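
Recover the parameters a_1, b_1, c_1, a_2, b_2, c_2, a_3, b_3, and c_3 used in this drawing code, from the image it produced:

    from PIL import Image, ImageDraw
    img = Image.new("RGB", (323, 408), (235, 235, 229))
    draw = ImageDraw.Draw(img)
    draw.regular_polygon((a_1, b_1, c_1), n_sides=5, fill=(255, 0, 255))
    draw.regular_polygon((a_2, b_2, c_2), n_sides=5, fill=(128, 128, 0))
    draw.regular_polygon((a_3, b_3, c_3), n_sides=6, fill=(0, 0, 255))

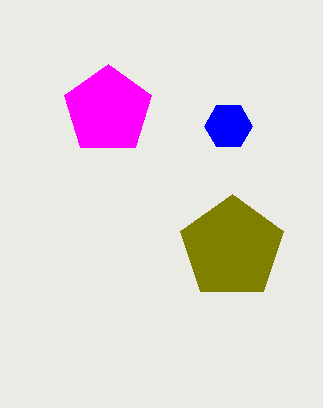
a_1 = 108
b_1 = 110
c_1 = 46
a_2 = 232
b_2 = 248
c_2 = 54
a_3 = 228
b_3 = 126
c_3 = 24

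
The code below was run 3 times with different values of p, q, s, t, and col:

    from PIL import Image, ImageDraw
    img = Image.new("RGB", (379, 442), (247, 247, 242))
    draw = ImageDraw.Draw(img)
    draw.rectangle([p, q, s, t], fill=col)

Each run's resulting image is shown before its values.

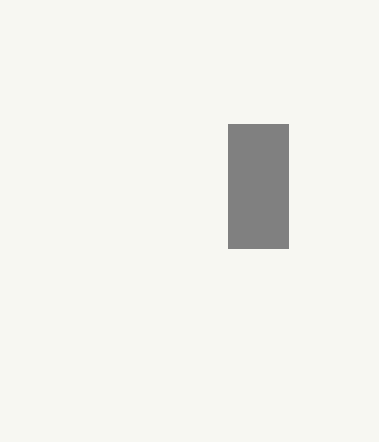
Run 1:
p = 228; q = 124; s = 288; t = 248; col = 'gray'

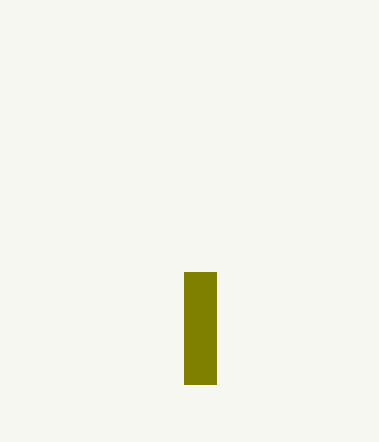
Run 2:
p = 184; q = 272; s = 216; t = 384; col = 'olive'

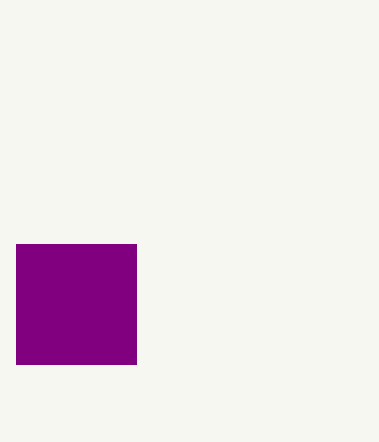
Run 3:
p = 16, q = 244, s = 136, t = 364, col = 'purple'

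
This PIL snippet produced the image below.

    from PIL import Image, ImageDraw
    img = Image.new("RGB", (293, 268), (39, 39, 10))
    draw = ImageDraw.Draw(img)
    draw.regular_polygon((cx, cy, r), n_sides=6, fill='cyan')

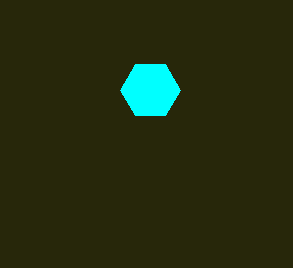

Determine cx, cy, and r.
cx = 150
cy = 90
r = 30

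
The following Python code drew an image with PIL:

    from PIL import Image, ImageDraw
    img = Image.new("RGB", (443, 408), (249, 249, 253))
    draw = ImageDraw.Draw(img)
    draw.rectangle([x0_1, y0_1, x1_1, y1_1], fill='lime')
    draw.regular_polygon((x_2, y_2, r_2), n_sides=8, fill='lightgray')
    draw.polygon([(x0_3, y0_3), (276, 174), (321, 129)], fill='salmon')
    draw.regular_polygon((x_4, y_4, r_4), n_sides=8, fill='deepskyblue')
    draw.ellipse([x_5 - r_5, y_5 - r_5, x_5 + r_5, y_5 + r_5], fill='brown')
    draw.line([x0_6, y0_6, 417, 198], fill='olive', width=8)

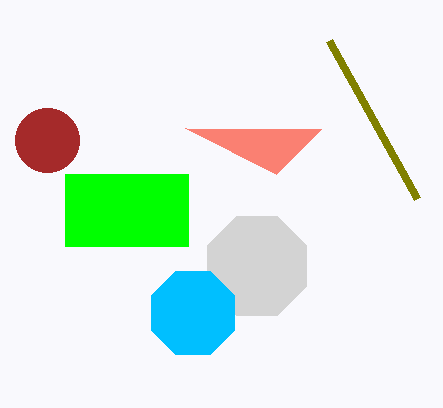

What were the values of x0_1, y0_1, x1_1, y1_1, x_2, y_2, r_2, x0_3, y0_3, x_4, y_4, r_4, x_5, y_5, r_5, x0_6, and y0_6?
x0_1 = 65; y0_1 = 174; x1_1 = 188; y1_1 = 246; x_2 = 257; y_2 = 266; r_2 = 54; x0_3 = 185; y0_3 = 128; x_4 = 193; y_4 = 313; r_4 = 45; x_5 = 47; y_5 = 140; r_5 = 32; x0_6 = 329; y0_6 = 40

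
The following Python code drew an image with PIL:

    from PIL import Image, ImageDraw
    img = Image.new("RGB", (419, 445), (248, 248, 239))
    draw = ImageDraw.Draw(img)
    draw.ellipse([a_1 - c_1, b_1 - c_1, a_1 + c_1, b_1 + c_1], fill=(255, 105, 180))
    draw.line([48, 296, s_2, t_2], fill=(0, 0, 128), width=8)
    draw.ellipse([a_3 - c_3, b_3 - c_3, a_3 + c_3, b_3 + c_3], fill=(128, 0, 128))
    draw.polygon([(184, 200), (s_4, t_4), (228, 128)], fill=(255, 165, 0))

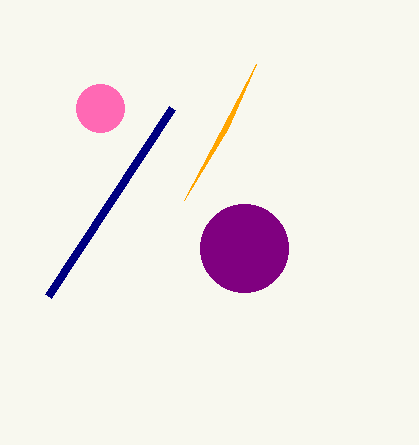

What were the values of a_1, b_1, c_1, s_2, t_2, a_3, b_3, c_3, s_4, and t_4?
a_1 = 100
b_1 = 108
c_1 = 24
s_2 = 172
t_2 = 108
a_3 = 244
b_3 = 248
c_3 = 44
s_4 = 256
t_4 = 64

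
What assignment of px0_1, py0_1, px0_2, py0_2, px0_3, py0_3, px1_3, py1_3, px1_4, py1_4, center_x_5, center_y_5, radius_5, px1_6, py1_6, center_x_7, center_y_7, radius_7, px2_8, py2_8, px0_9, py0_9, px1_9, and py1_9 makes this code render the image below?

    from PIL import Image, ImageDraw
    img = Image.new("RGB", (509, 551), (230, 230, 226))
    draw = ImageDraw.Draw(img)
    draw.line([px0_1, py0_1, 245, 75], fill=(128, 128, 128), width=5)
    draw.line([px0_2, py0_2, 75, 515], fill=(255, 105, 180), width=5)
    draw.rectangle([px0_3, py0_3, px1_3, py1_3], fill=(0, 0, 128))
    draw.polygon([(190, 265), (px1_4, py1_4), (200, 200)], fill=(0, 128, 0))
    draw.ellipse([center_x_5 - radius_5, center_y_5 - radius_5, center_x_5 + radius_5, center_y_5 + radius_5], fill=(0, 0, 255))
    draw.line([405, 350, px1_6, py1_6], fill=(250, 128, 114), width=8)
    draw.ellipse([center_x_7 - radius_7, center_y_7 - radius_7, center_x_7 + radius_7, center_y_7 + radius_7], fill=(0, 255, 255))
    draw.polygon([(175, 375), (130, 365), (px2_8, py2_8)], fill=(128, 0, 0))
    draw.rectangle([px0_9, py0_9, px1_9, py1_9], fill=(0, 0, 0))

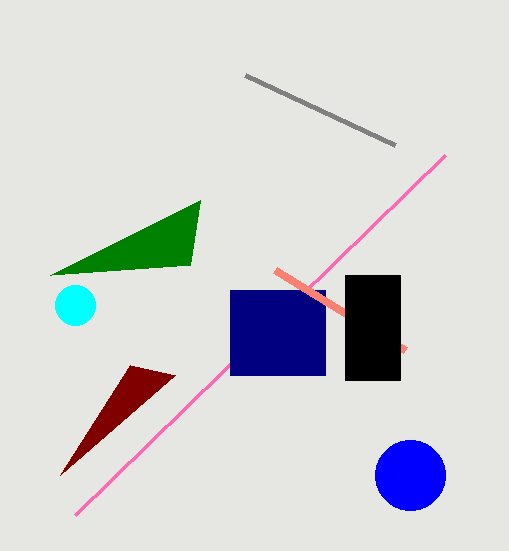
px0_1 = 395
py0_1 = 145
px0_2 = 445
py0_2 = 155
px0_3 = 230
py0_3 = 290
px1_3 = 325
py1_3 = 375
px1_4 = 50
py1_4 = 275
center_x_5 = 410
center_y_5 = 475
radius_5 = 35
px1_6 = 275
py1_6 = 270
center_x_7 = 75
center_y_7 = 305
radius_7 = 20
px2_8 = 60
py2_8 = 475
px0_9 = 345
py0_9 = 275
px1_9 = 400
py1_9 = 380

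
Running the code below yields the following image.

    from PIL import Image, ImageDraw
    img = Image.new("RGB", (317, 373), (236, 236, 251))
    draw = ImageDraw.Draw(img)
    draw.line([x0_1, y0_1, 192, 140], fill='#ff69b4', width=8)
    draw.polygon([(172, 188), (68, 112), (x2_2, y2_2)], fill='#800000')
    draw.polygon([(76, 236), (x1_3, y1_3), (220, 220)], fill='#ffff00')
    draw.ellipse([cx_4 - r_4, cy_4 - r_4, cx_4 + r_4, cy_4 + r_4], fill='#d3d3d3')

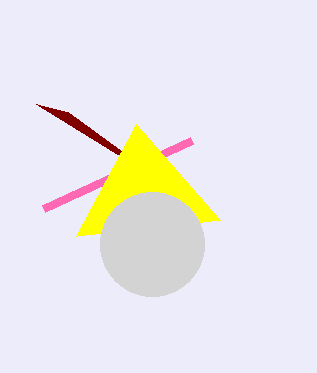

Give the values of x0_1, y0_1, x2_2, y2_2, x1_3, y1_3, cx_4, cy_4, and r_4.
x0_1 = 44; y0_1 = 208; x2_2 = 36; y2_2 = 104; x1_3 = 136; y1_3 = 124; cx_4 = 152; cy_4 = 244; r_4 = 52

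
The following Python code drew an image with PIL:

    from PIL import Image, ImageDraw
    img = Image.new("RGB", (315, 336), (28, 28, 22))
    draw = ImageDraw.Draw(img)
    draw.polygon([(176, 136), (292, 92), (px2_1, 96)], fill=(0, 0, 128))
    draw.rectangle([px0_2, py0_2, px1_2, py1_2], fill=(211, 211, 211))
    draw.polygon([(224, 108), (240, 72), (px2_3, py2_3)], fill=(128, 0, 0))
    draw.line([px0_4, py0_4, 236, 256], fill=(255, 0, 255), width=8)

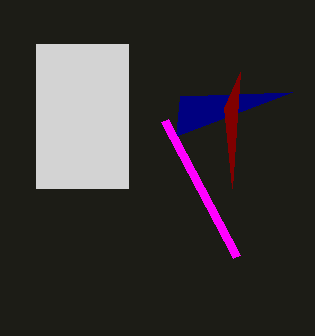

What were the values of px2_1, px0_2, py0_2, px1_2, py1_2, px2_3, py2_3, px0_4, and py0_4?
px2_1 = 180; px0_2 = 36; py0_2 = 44; px1_2 = 128; py1_2 = 188; px2_3 = 232; py2_3 = 188; px0_4 = 164; py0_4 = 120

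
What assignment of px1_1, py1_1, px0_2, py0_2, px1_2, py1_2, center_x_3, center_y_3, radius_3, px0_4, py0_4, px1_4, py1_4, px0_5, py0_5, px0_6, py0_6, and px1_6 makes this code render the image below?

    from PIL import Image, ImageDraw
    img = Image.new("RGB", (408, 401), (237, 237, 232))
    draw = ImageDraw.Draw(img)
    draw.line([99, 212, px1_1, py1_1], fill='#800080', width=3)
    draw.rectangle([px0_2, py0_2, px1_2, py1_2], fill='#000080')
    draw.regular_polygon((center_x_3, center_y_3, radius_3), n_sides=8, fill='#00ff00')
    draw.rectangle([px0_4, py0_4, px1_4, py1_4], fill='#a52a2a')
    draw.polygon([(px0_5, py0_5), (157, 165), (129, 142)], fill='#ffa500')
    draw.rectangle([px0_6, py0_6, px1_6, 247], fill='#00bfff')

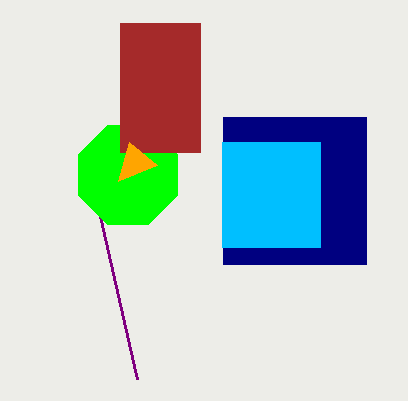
px1_1 = 137; py1_1 = 379; px0_2 = 223; py0_2 = 117; px1_2 = 366; py1_2 = 264; center_x_3 = 128; center_y_3 = 175; radius_3 = 54; px0_4 = 120; py0_4 = 23; px1_4 = 200; py1_4 = 152; px0_5 = 118; py0_5 = 181; px0_6 = 222; py0_6 = 142; px1_6 = 320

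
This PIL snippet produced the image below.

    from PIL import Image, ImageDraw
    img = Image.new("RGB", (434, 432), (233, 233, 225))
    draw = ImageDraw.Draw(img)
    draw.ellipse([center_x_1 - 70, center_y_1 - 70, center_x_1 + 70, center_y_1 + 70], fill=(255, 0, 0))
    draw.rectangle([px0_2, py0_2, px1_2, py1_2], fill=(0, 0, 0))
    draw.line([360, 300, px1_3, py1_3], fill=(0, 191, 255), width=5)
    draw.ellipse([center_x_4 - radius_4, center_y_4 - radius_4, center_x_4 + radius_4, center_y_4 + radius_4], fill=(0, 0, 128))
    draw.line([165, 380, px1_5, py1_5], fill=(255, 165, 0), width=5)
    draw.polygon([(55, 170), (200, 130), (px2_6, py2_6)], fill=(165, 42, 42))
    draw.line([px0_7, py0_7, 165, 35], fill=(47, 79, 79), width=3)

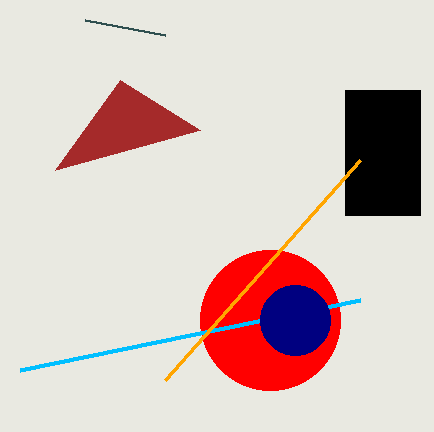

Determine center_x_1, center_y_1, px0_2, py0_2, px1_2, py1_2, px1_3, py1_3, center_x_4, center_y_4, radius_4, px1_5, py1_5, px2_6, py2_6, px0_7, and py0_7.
center_x_1 = 270; center_y_1 = 320; px0_2 = 345; py0_2 = 90; px1_2 = 420; py1_2 = 215; px1_3 = 20; py1_3 = 370; center_x_4 = 295; center_y_4 = 320; radius_4 = 35; px1_5 = 360; py1_5 = 160; px2_6 = 120; py2_6 = 80; px0_7 = 85; py0_7 = 20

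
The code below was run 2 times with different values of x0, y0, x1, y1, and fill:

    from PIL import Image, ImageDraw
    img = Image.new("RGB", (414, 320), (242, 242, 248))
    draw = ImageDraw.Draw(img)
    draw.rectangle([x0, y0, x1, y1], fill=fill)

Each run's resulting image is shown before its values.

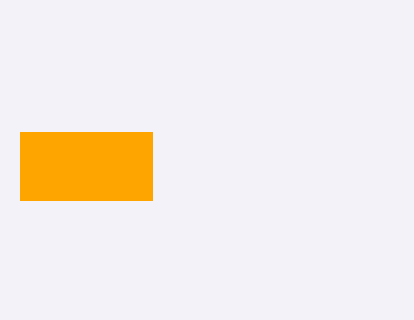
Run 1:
x0 = 20, y0 = 132, x1 = 152, y1 = 200, fill = 'orange'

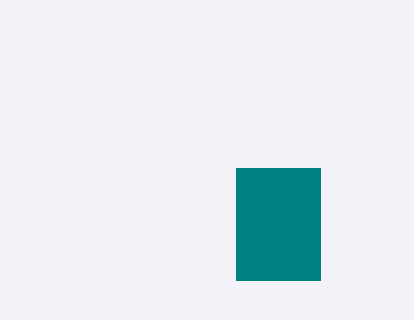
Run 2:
x0 = 236; y0 = 168; x1 = 320; y1 = 280; fill = 'teal'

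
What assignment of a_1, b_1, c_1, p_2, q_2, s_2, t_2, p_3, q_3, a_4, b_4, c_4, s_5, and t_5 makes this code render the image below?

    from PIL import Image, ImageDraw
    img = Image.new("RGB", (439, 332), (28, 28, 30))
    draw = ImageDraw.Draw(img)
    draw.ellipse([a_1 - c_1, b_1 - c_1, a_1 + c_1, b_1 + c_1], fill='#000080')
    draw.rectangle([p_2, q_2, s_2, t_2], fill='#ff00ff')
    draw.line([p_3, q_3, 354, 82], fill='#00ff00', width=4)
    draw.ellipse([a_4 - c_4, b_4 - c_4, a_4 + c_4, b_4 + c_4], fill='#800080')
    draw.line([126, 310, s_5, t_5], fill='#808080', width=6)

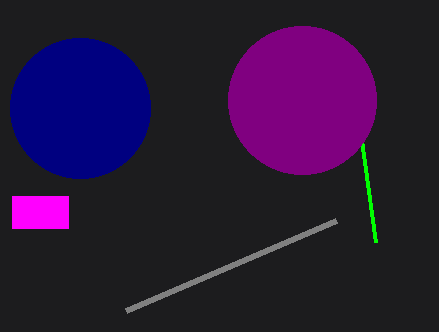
a_1 = 80, b_1 = 108, c_1 = 70, p_2 = 12, q_2 = 196, s_2 = 68, t_2 = 228, p_3 = 376, q_3 = 242, a_4 = 302, b_4 = 100, c_4 = 74, s_5 = 336, t_5 = 220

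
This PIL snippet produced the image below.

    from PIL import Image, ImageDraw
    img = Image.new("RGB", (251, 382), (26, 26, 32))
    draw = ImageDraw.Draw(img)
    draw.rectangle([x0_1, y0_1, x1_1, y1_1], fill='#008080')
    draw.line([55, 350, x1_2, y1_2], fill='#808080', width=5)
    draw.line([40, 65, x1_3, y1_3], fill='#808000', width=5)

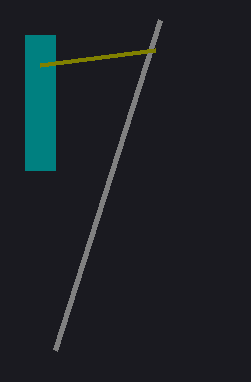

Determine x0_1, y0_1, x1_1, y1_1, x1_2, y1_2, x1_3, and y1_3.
x0_1 = 25
y0_1 = 35
x1_1 = 55
y1_1 = 170
x1_2 = 160
y1_2 = 20
x1_3 = 155
y1_3 = 50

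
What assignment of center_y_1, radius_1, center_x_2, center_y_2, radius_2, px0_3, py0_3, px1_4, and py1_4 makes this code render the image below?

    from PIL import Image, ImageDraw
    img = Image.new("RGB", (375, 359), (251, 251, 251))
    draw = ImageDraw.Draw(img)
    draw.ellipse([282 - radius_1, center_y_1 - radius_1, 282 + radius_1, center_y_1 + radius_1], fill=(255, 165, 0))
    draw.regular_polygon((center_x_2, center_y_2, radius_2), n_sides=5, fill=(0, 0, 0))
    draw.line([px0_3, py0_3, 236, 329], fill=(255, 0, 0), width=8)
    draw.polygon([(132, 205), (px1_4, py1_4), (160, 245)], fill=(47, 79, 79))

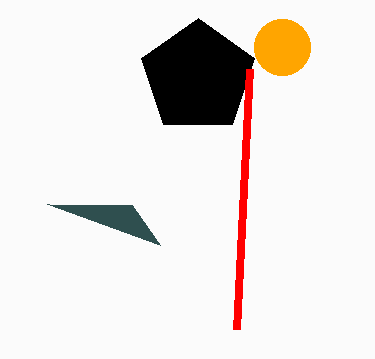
center_y_1 = 47; radius_1 = 28; center_x_2 = 198; center_y_2 = 77; radius_2 = 59; px0_3 = 249; py0_3 = 69; px1_4 = 47; py1_4 = 204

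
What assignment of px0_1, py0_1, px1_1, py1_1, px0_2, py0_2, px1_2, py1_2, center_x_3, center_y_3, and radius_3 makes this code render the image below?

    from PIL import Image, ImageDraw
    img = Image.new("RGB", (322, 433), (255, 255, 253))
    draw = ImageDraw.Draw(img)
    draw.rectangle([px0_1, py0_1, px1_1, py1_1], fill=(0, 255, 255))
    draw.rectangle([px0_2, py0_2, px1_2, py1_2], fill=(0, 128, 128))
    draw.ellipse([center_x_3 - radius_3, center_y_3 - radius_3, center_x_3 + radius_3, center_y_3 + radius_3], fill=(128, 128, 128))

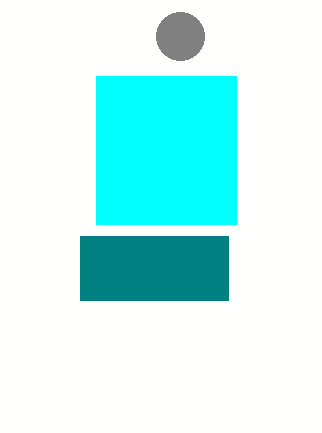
px0_1 = 96; py0_1 = 76; px1_1 = 236; py1_1 = 224; px0_2 = 80; py0_2 = 236; px1_2 = 228; py1_2 = 300; center_x_3 = 180; center_y_3 = 36; radius_3 = 24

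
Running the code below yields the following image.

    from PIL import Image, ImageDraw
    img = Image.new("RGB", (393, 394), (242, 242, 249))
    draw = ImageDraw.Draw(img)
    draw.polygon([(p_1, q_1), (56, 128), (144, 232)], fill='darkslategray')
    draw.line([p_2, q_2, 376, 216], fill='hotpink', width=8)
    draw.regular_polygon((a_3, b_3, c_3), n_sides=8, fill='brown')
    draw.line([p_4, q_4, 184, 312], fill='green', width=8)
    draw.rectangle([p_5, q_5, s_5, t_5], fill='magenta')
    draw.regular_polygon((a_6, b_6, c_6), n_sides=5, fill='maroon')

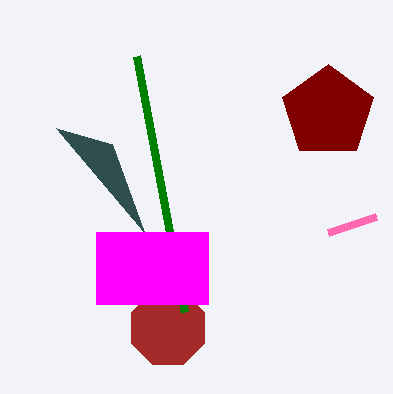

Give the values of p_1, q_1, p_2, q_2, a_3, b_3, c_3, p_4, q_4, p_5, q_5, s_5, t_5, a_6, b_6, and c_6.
p_1 = 112
q_1 = 144
p_2 = 328
q_2 = 232
a_3 = 168
b_3 = 328
c_3 = 40
p_4 = 136
q_4 = 56
p_5 = 96
q_5 = 232
s_5 = 208
t_5 = 304
a_6 = 328
b_6 = 112
c_6 = 48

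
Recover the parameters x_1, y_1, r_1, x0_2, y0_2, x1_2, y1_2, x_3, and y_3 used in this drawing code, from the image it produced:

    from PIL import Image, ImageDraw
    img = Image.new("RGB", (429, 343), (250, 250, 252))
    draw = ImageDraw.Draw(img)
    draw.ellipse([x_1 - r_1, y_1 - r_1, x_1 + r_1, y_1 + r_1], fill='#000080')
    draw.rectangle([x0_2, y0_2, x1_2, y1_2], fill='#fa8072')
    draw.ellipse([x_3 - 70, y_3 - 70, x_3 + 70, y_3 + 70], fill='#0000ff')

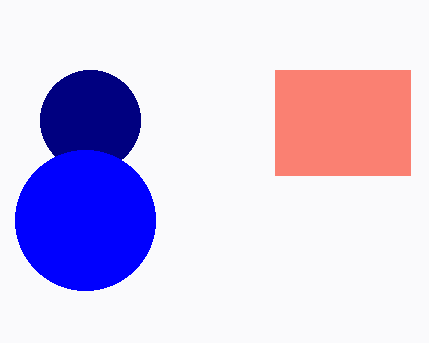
x_1 = 90
y_1 = 120
r_1 = 50
x0_2 = 275
y0_2 = 70
x1_2 = 410
y1_2 = 175
x_3 = 85
y_3 = 220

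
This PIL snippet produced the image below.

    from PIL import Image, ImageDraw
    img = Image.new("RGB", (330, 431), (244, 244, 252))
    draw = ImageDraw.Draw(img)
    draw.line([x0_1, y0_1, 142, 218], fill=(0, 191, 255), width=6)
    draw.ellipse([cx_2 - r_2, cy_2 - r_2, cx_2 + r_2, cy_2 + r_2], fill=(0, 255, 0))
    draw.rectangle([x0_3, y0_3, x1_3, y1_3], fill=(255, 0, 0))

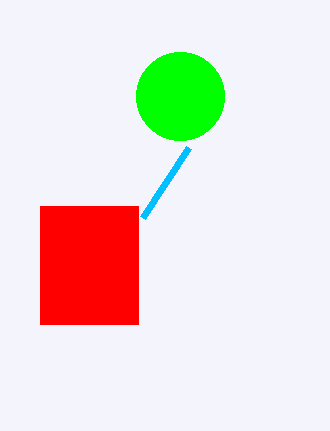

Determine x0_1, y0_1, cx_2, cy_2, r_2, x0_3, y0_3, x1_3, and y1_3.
x0_1 = 188, y0_1 = 148, cx_2 = 180, cy_2 = 96, r_2 = 44, x0_3 = 40, y0_3 = 206, x1_3 = 138, y1_3 = 324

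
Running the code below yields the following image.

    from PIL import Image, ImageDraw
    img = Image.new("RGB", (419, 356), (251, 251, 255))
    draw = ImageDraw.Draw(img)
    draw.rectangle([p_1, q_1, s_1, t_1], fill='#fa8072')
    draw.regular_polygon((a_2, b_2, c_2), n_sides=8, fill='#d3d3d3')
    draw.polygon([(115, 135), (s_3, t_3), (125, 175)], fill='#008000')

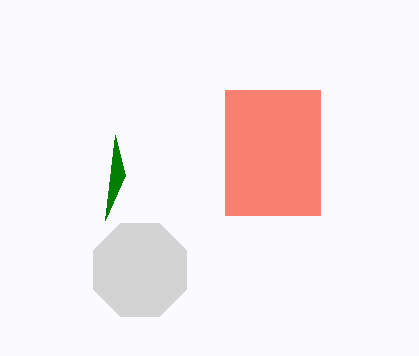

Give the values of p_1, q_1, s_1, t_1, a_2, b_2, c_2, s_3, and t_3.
p_1 = 225, q_1 = 90, s_1 = 320, t_1 = 215, a_2 = 140, b_2 = 270, c_2 = 50, s_3 = 105, t_3 = 220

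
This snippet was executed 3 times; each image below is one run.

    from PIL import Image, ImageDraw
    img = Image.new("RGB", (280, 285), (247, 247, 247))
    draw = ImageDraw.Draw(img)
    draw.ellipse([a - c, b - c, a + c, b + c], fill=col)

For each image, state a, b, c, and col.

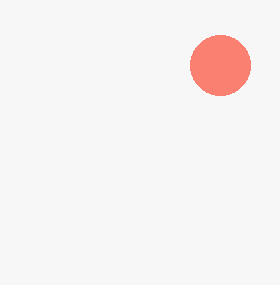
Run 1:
a = 220; b = 65; c = 30; col = 'salmon'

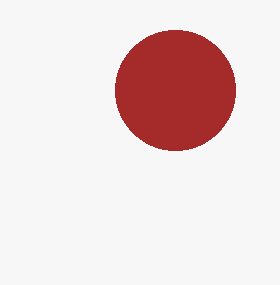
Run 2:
a = 175; b = 90; c = 60; col = 'brown'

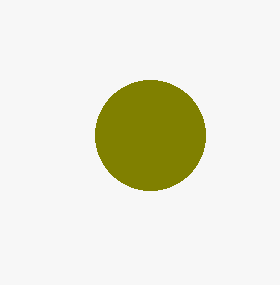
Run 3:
a = 150, b = 135, c = 55, col = 'olive'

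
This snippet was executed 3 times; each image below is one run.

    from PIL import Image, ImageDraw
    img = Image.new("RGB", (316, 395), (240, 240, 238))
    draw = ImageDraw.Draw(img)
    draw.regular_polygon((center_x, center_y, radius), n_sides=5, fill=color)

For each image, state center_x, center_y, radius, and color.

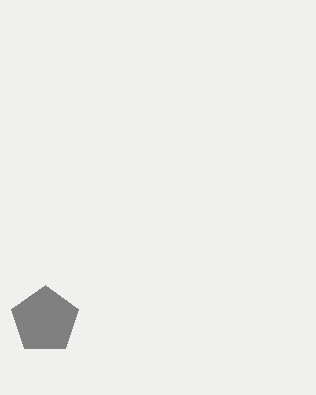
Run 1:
center_x = 45, center_y = 320, radius = 35, color = 'gray'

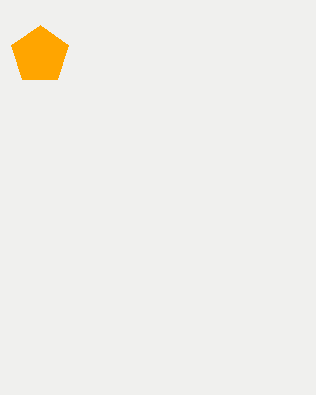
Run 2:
center_x = 40, center_y = 55, radius = 30, color = 'orange'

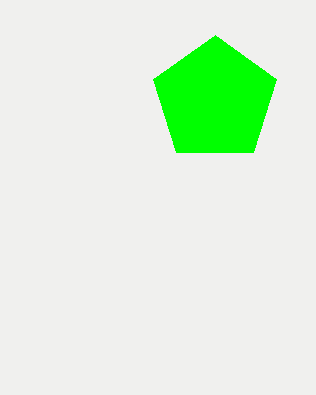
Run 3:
center_x = 215; center_y = 100; radius = 65; color = 'lime'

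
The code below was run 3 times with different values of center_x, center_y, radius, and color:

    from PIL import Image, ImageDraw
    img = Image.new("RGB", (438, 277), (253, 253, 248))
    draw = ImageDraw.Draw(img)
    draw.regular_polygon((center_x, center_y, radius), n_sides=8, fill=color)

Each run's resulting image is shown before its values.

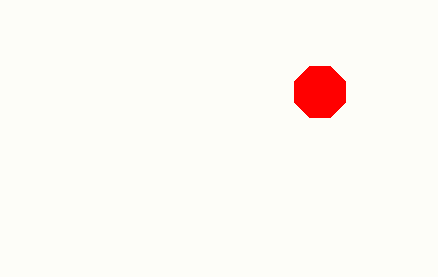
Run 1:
center_x = 320; center_y = 92; radius = 28; color = 'red'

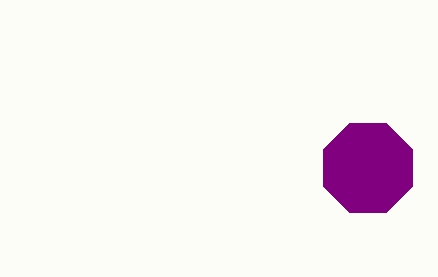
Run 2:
center_x = 368
center_y = 168
radius = 48
color = 'purple'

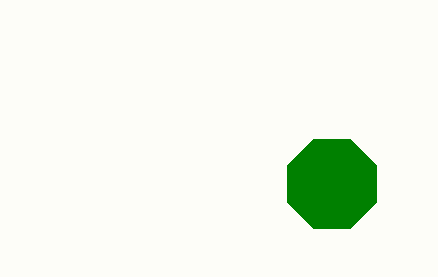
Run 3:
center_x = 332; center_y = 184; radius = 48; color = 'green'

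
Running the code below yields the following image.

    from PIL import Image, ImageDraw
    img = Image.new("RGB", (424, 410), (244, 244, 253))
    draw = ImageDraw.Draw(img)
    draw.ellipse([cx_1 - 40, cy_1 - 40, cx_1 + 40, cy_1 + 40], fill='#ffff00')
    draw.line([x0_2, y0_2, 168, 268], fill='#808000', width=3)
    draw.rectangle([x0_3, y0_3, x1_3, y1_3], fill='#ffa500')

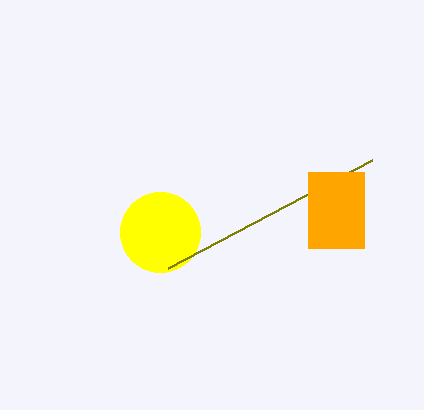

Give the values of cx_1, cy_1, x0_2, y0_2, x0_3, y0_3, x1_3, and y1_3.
cx_1 = 160, cy_1 = 232, x0_2 = 372, y0_2 = 160, x0_3 = 308, y0_3 = 172, x1_3 = 364, y1_3 = 248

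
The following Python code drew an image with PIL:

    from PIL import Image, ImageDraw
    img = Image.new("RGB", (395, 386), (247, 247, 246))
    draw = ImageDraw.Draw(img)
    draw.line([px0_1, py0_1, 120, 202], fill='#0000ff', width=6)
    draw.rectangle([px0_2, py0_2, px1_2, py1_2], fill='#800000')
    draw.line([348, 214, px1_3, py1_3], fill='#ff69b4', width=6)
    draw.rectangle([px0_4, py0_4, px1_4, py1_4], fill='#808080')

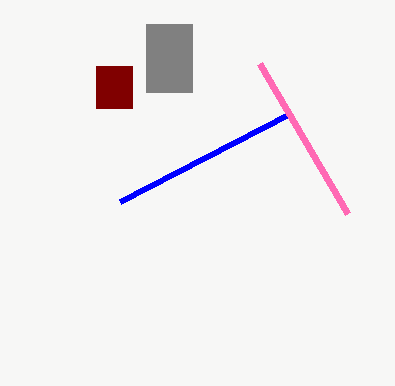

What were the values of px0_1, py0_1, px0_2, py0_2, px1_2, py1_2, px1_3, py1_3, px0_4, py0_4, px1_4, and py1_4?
px0_1 = 290; py0_1 = 114; px0_2 = 96; py0_2 = 66; px1_2 = 132; py1_2 = 108; px1_3 = 260; py1_3 = 64; px0_4 = 146; py0_4 = 24; px1_4 = 192; py1_4 = 92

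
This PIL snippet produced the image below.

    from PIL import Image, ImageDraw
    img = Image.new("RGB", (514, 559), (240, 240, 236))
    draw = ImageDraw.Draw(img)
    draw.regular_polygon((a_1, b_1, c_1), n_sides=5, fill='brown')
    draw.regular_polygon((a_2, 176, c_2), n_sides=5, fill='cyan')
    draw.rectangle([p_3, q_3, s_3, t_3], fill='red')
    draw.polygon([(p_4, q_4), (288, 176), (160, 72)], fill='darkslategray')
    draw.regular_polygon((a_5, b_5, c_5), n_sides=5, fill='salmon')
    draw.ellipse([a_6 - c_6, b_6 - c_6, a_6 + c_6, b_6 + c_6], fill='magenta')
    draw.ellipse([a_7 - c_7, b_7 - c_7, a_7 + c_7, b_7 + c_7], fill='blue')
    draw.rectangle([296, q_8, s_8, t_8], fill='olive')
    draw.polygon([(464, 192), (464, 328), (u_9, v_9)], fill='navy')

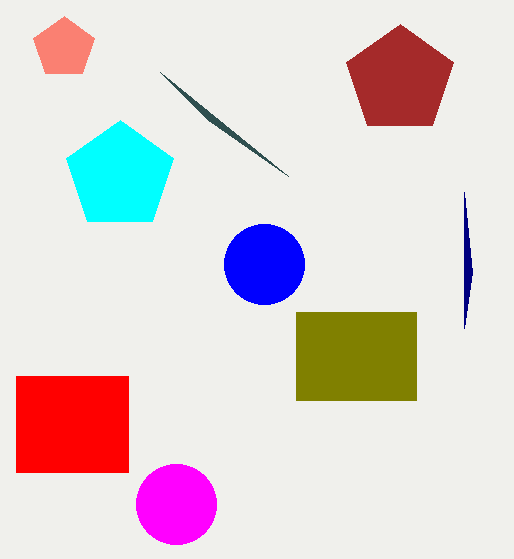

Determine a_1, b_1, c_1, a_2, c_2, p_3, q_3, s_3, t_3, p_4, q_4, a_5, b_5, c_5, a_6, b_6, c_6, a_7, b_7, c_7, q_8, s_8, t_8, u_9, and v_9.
a_1 = 400; b_1 = 80; c_1 = 56; a_2 = 120; c_2 = 56; p_3 = 16; q_3 = 376; s_3 = 128; t_3 = 472; p_4 = 208; q_4 = 120; a_5 = 64; b_5 = 48; c_5 = 32; a_6 = 176; b_6 = 504; c_6 = 40; a_7 = 264; b_7 = 264; c_7 = 40; q_8 = 312; s_8 = 416; t_8 = 400; u_9 = 472; v_9 = 272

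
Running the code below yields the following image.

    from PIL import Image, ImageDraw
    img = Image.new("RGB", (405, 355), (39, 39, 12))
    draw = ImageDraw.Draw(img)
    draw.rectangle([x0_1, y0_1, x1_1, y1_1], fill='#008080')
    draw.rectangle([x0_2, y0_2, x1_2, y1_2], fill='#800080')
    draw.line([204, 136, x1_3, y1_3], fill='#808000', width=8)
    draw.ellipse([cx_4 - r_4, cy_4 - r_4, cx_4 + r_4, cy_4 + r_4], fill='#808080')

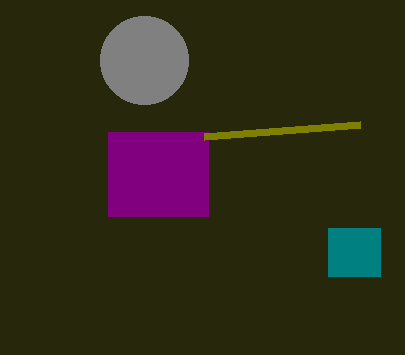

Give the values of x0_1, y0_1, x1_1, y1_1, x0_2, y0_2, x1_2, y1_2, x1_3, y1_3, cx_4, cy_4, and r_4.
x0_1 = 328, y0_1 = 228, x1_1 = 380, y1_1 = 276, x0_2 = 108, y0_2 = 132, x1_2 = 208, y1_2 = 216, x1_3 = 360, y1_3 = 124, cx_4 = 144, cy_4 = 60, r_4 = 44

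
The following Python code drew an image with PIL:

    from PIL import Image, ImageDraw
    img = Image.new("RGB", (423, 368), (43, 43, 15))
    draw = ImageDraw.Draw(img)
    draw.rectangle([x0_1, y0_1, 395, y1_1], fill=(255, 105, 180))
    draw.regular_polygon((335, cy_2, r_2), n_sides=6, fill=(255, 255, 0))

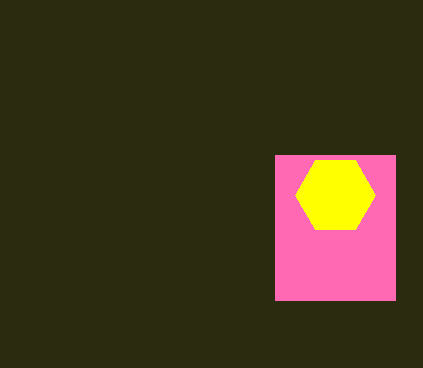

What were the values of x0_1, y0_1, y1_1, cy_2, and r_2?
x0_1 = 275, y0_1 = 155, y1_1 = 300, cy_2 = 195, r_2 = 40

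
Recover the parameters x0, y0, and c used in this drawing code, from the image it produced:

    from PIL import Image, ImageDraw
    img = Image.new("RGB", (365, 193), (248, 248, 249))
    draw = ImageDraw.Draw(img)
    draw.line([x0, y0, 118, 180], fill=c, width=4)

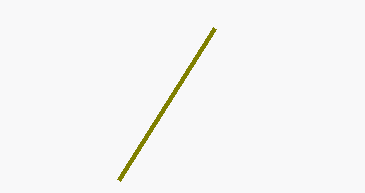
x0 = 214; y0 = 28; c = 'olive'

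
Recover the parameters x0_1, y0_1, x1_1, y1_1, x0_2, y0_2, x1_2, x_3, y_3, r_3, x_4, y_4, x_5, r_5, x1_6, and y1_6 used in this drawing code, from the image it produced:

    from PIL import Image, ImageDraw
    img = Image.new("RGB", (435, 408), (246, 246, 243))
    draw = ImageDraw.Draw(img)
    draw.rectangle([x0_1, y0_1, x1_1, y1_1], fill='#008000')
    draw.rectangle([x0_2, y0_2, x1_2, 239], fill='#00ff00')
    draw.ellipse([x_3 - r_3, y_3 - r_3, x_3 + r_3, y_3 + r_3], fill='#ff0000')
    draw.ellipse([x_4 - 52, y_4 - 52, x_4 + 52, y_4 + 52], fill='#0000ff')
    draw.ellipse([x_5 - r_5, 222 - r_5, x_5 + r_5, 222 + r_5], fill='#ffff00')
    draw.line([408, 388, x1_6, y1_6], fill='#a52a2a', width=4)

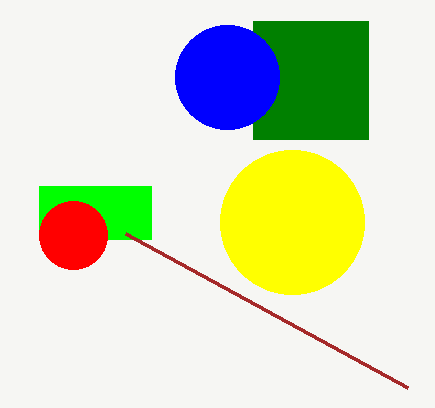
x0_1 = 253
y0_1 = 21
x1_1 = 368
y1_1 = 139
x0_2 = 39
y0_2 = 186
x1_2 = 151
x_3 = 73
y_3 = 235
r_3 = 34
x_4 = 227
y_4 = 77
x_5 = 292
r_5 = 72
x1_6 = 126
y1_6 = 234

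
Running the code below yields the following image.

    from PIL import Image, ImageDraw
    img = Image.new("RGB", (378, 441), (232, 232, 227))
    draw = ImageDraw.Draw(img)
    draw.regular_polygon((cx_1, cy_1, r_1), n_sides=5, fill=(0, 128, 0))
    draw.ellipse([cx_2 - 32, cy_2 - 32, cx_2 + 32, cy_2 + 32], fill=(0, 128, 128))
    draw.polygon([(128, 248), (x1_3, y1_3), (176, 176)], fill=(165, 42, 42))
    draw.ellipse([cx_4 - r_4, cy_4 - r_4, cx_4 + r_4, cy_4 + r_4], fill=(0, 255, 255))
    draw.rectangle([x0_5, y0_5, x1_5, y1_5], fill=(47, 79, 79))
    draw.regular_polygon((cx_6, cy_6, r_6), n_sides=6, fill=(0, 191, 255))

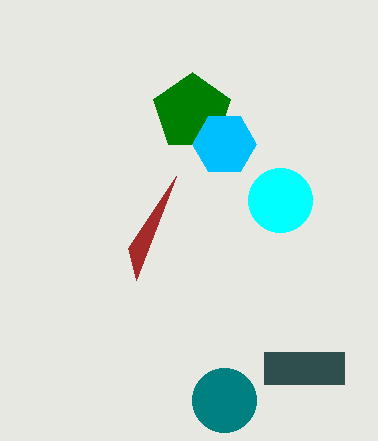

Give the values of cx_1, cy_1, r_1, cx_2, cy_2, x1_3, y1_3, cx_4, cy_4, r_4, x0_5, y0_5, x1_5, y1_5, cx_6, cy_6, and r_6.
cx_1 = 192
cy_1 = 112
r_1 = 40
cx_2 = 224
cy_2 = 400
x1_3 = 136
y1_3 = 280
cx_4 = 280
cy_4 = 200
r_4 = 32
x0_5 = 264
y0_5 = 352
x1_5 = 344
y1_5 = 384
cx_6 = 224
cy_6 = 144
r_6 = 32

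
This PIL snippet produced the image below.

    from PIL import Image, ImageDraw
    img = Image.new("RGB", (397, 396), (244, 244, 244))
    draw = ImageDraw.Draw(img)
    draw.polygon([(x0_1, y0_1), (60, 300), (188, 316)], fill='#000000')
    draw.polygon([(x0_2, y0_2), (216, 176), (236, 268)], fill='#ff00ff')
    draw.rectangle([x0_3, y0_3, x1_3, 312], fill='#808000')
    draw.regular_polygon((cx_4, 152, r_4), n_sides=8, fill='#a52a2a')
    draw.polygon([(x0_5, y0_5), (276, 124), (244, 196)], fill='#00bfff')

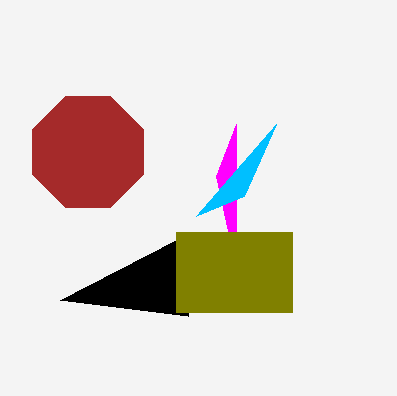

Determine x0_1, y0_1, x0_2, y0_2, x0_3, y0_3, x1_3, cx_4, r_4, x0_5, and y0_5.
x0_1 = 176, y0_1 = 240, x0_2 = 236, y0_2 = 124, x0_3 = 176, y0_3 = 232, x1_3 = 292, cx_4 = 88, r_4 = 60, x0_5 = 196, y0_5 = 216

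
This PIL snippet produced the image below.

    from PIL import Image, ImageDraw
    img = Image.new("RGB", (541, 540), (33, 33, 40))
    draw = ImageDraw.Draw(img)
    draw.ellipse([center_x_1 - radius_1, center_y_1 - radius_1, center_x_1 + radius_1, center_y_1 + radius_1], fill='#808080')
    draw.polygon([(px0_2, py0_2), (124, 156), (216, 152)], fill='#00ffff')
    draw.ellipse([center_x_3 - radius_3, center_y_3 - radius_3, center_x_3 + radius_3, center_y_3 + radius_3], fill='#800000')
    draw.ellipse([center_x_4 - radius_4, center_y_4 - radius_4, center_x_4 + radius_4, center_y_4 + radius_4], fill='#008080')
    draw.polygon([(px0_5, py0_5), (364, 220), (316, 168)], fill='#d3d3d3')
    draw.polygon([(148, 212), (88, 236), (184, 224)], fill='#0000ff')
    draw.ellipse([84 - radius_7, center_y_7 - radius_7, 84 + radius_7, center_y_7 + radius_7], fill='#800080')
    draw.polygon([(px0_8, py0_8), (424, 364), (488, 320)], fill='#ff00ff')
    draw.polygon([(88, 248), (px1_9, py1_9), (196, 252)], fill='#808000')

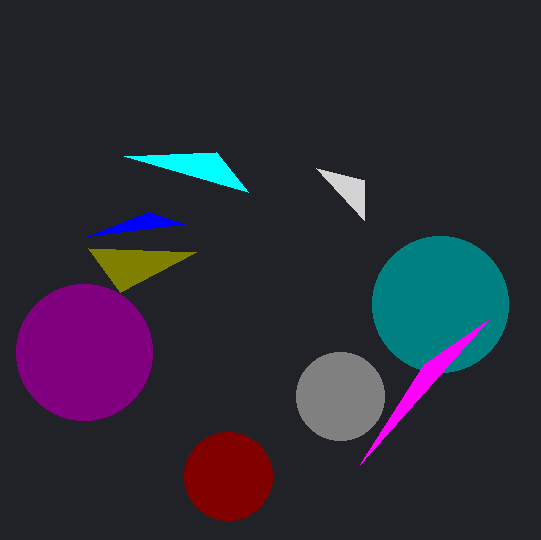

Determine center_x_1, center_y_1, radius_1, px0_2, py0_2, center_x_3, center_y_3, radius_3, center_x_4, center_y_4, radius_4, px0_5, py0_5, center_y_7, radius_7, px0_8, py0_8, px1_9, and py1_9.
center_x_1 = 340, center_y_1 = 396, radius_1 = 44, px0_2 = 248, py0_2 = 192, center_x_3 = 228, center_y_3 = 476, radius_3 = 44, center_x_4 = 440, center_y_4 = 304, radius_4 = 68, px0_5 = 364, py0_5 = 180, center_y_7 = 352, radius_7 = 68, px0_8 = 360, py0_8 = 464, px1_9 = 120, py1_9 = 292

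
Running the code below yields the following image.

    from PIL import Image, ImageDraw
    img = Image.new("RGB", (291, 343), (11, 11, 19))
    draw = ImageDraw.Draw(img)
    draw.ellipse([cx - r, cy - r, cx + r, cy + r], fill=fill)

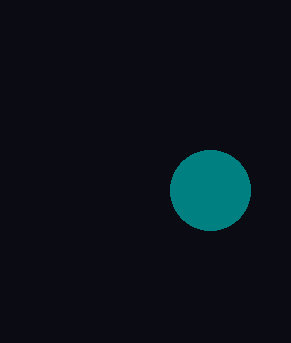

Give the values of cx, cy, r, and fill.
cx = 210, cy = 190, r = 40, fill = 'teal'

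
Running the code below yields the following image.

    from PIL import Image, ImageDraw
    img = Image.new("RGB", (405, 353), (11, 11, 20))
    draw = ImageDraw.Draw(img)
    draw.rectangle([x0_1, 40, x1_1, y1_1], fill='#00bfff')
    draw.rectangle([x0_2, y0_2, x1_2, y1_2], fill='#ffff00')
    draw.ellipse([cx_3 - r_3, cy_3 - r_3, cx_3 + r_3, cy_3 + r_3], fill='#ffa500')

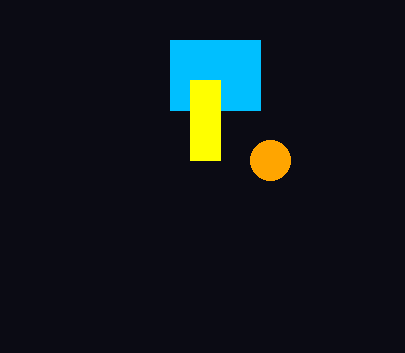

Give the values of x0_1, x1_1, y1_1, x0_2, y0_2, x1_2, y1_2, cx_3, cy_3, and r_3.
x0_1 = 170; x1_1 = 260; y1_1 = 110; x0_2 = 190; y0_2 = 80; x1_2 = 220; y1_2 = 160; cx_3 = 270; cy_3 = 160; r_3 = 20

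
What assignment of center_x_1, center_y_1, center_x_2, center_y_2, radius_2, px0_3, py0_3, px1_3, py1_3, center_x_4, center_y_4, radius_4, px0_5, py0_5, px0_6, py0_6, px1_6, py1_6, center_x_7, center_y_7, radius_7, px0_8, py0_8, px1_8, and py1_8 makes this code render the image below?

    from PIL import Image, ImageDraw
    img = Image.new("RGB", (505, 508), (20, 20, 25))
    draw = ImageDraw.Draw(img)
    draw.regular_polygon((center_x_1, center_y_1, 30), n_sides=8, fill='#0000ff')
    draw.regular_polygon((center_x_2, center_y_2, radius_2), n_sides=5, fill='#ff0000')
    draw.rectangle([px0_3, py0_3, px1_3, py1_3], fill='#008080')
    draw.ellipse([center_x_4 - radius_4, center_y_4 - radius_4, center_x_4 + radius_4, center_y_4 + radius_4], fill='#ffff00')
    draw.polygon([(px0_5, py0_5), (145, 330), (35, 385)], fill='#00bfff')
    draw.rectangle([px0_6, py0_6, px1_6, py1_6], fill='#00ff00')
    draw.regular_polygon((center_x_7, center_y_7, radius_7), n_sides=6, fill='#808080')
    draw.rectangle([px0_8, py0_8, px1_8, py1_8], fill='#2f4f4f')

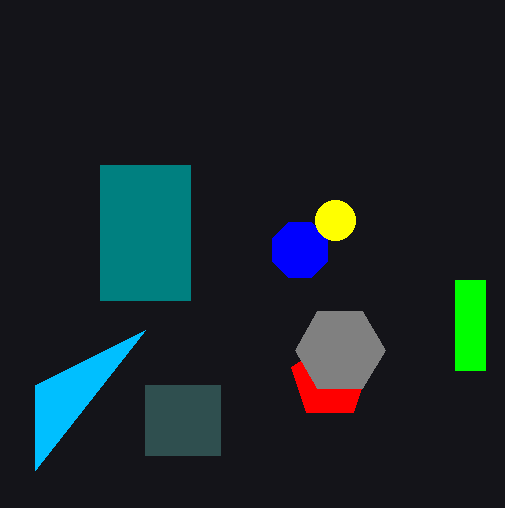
center_x_1 = 300; center_y_1 = 250; center_x_2 = 330; center_y_2 = 380; radius_2 = 40; px0_3 = 100; py0_3 = 165; px1_3 = 190; py1_3 = 300; center_x_4 = 335; center_y_4 = 220; radius_4 = 20; px0_5 = 35; py0_5 = 470; px0_6 = 455; py0_6 = 280; px1_6 = 485; py1_6 = 370; center_x_7 = 340; center_y_7 = 350; radius_7 = 45; px0_8 = 145; py0_8 = 385; px1_8 = 220; py1_8 = 455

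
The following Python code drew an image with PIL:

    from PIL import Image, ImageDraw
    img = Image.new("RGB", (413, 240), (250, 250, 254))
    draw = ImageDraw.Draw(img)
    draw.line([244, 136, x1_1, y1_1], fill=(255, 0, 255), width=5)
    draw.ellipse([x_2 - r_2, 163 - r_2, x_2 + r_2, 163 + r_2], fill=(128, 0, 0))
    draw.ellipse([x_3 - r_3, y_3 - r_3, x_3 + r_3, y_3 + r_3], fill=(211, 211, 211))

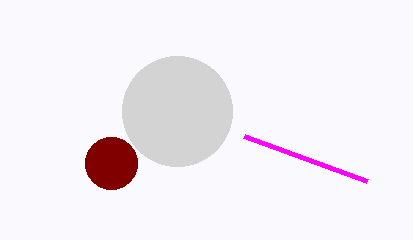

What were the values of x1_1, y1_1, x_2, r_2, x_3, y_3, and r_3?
x1_1 = 367
y1_1 = 181
x_2 = 111
r_2 = 26
x_3 = 177
y_3 = 111
r_3 = 55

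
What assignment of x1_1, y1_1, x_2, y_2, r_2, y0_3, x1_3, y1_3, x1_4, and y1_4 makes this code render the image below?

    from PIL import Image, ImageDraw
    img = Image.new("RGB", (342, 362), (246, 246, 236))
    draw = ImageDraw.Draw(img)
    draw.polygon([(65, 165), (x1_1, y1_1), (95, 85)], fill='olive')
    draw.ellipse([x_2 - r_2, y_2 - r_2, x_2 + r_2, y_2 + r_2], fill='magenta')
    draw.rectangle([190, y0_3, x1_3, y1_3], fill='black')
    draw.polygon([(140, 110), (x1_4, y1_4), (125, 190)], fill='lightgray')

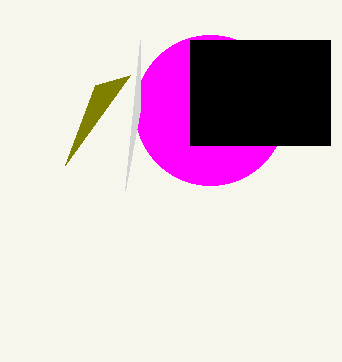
x1_1 = 130
y1_1 = 75
x_2 = 210
y_2 = 110
r_2 = 75
y0_3 = 40
x1_3 = 330
y1_3 = 145
x1_4 = 140
y1_4 = 40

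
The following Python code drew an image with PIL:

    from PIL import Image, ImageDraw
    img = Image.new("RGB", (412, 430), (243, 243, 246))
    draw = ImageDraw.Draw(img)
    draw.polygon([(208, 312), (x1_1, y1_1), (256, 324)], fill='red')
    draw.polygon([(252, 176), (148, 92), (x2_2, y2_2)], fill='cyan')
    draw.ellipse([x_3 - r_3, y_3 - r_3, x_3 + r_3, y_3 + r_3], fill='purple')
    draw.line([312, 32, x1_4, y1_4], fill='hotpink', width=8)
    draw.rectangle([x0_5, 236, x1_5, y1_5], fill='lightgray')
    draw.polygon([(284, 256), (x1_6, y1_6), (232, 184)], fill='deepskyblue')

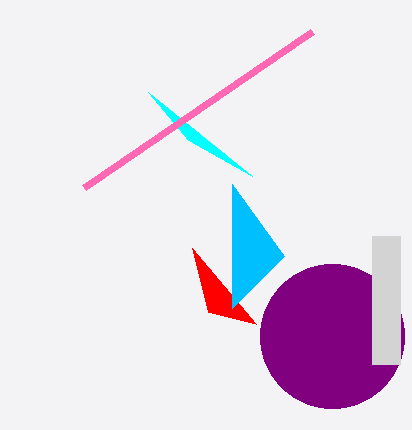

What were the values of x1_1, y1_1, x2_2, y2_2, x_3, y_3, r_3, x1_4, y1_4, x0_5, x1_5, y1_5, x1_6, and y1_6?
x1_1 = 192, y1_1 = 248, x2_2 = 188, y2_2 = 140, x_3 = 332, y_3 = 336, r_3 = 72, x1_4 = 84, y1_4 = 188, x0_5 = 372, x1_5 = 400, y1_5 = 364, x1_6 = 232, y1_6 = 308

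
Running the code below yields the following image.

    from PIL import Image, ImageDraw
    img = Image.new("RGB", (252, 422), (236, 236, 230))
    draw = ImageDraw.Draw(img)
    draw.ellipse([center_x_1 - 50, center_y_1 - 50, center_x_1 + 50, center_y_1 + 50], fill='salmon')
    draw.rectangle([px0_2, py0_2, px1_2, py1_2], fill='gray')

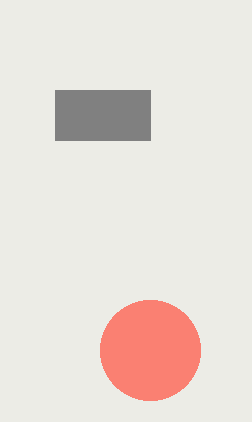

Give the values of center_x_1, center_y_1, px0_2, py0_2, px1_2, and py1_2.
center_x_1 = 150; center_y_1 = 350; px0_2 = 55; py0_2 = 90; px1_2 = 150; py1_2 = 140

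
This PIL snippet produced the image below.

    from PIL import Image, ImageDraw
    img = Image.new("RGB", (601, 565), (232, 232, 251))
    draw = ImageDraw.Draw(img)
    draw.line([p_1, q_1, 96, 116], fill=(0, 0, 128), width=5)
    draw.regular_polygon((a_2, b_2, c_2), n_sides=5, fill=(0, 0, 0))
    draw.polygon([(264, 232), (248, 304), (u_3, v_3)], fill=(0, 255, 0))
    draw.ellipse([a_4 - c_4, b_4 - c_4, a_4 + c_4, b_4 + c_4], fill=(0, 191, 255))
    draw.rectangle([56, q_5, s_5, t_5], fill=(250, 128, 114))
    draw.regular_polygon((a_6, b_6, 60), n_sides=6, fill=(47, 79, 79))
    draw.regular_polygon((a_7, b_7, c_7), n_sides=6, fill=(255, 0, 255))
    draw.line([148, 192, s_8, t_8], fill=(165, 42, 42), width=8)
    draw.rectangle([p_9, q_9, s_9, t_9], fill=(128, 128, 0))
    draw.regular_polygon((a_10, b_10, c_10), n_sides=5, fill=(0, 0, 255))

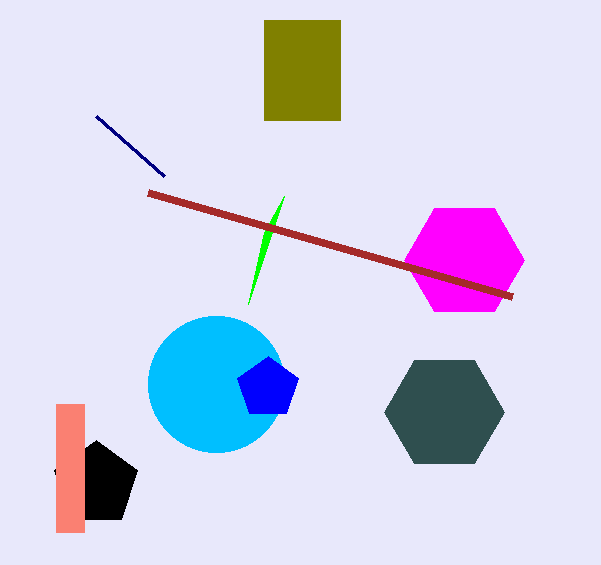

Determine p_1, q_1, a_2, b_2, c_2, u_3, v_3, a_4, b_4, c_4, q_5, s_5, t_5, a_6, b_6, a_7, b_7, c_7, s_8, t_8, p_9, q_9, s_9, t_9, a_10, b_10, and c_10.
p_1 = 164
q_1 = 176
a_2 = 96
b_2 = 484
c_2 = 44
u_3 = 284
v_3 = 196
a_4 = 216
b_4 = 384
c_4 = 68
q_5 = 404
s_5 = 84
t_5 = 532
a_6 = 444
b_6 = 412
a_7 = 464
b_7 = 260
c_7 = 60
s_8 = 512
t_8 = 296
p_9 = 264
q_9 = 20
s_9 = 340
t_9 = 120
a_10 = 268
b_10 = 388
c_10 = 32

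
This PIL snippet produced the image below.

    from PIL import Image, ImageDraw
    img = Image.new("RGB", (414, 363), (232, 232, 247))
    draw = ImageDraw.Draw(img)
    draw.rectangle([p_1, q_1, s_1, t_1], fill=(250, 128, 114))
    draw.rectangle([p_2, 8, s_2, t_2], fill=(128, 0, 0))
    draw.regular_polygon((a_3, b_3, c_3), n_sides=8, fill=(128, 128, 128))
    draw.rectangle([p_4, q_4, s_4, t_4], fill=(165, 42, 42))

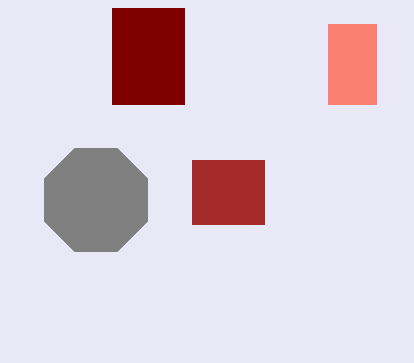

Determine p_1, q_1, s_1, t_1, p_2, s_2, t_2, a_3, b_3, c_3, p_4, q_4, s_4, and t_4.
p_1 = 328, q_1 = 24, s_1 = 376, t_1 = 104, p_2 = 112, s_2 = 184, t_2 = 104, a_3 = 96, b_3 = 200, c_3 = 56, p_4 = 192, q_4 = 160, s_4 = 264, t_4 = 224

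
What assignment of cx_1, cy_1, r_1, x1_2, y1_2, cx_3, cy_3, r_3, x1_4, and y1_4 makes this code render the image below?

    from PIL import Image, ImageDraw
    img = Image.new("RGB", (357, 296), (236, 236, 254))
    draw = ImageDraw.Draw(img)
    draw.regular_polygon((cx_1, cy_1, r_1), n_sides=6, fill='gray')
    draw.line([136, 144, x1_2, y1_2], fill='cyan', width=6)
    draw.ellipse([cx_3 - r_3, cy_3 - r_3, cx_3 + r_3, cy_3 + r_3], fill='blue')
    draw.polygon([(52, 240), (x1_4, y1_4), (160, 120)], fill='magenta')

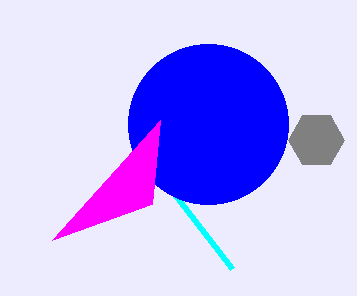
cx_1 = 316, cy_1 = 140, r_1 = 28, x1_2 = 232, y1_2 = 268, cx_3 = 208, cy_3 = 124, r_3 = 80, x1_4 = 152, y1_4 = 204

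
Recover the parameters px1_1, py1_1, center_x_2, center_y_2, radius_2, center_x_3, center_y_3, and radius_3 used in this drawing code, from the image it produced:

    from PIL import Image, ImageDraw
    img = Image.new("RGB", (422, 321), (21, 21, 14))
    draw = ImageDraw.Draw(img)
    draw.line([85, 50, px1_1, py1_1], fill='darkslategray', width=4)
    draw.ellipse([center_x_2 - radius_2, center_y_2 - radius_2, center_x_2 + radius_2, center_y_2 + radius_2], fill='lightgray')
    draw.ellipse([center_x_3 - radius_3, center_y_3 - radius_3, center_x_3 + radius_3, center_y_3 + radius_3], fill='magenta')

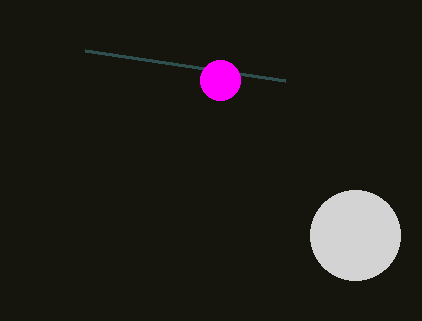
px1_1 = 285
py1_1 = 80
center_x_2 = 355
center_y_2 = 235
radius_2 = 45
center_x_3 = 220
center_y_3 = 80
radius_3 = 20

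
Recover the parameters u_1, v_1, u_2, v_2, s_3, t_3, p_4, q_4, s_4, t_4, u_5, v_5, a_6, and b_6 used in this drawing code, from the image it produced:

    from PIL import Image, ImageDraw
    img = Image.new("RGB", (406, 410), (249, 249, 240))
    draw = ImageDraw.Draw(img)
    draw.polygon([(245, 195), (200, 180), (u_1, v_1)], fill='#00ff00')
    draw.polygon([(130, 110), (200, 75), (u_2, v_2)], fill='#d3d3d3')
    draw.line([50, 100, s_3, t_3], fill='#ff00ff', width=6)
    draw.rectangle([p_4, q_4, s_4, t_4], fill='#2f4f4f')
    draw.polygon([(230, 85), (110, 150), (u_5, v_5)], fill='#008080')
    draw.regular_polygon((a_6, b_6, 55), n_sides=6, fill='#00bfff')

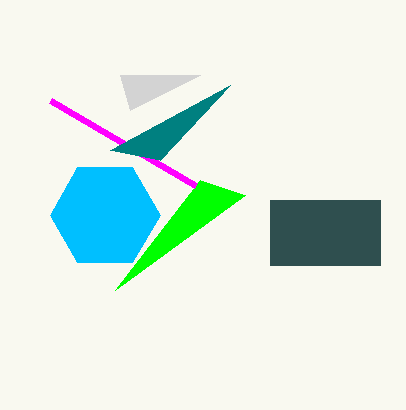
u_1 = 115, v_1 = 290, u_2 = 120, v_2 = 75, s_3 = 195, t_3 = 185, p_4 = 270, q_4 = 200, s_4 = 380, t_4 = 265, u_5 = 160, v_5 = 160, a_6 = 105, b_6 = 215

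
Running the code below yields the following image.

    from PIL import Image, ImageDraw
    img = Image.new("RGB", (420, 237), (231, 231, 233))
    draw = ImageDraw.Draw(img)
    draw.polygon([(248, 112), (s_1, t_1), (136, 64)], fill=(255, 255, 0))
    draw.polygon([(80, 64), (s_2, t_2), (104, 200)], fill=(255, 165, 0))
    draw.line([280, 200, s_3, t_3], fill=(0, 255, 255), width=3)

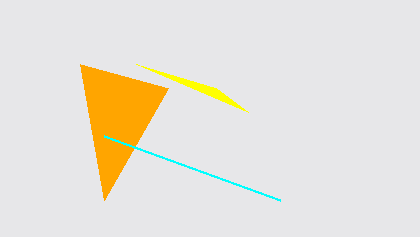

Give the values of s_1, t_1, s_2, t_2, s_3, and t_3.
s_1 = 216, t_1 = 88, s_2 = 168, t_2 = 88, s_3 = 104, t_3 = 136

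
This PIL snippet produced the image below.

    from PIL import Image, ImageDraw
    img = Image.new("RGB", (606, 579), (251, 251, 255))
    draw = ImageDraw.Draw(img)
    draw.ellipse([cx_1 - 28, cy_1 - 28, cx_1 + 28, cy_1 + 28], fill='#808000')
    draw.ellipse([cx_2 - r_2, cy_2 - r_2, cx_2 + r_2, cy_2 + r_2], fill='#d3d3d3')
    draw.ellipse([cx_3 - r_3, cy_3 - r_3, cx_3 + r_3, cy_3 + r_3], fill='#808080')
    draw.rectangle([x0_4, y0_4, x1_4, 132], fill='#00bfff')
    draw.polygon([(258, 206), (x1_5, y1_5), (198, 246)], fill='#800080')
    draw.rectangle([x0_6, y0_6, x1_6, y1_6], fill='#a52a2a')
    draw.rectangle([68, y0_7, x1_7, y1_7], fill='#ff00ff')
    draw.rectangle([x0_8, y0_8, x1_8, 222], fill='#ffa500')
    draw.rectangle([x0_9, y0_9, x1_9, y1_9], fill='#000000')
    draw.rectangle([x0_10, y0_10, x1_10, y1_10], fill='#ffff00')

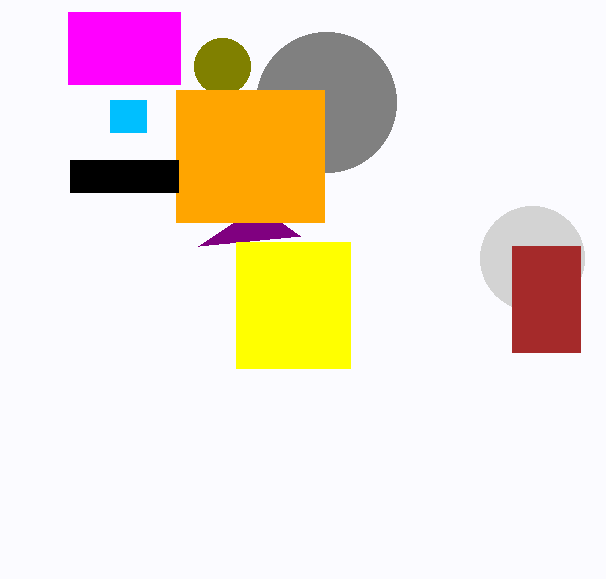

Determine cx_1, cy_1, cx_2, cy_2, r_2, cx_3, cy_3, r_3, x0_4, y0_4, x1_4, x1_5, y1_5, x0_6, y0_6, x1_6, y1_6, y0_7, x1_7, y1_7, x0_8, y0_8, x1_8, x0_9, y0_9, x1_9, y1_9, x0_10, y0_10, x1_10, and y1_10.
cx_1 = 222
cy_1 = 66
cx_2 = 532
cy_2 = 258
r_2 = 52
cx_3 = 326
cy_3 = 102
r_3 = 70
x0_4 = 110
y0_4 = 100
x1_4 = 146
x1_5 = 300
y1_5 = 236
x0_6 = 512
y0_6 = 246
x1_6 = 580
y1_6 = 352
y0_7 = 12
x1_7 = 180
y1_7 = 84
x0_8 = 176
y0_8 = 90
x1_8 = 324
x0_9 = 70
y0_9 = 160
x1_9 = 178
y1_9 = 192
x0_10 = 236
y0_10 = 242
x1_10 = 350
y1_10 = 368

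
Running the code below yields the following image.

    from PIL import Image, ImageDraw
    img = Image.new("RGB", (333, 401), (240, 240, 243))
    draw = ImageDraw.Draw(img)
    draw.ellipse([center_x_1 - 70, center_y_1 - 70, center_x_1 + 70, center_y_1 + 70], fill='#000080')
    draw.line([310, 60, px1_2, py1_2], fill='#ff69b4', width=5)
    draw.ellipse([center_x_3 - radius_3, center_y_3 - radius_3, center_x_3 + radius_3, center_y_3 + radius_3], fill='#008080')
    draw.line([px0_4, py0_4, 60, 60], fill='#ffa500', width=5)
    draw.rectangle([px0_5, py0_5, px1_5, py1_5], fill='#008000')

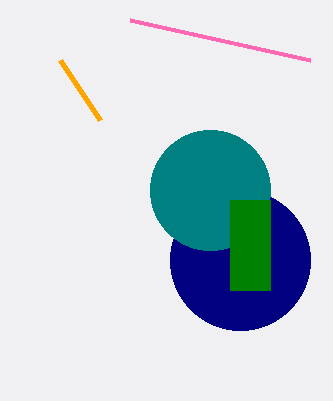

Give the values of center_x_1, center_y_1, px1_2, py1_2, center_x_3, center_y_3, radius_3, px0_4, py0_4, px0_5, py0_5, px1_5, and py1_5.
center_x_1 = 240
center_y_1 = 260
px1_2 = 130
py1_2 = 20
center_x_3 = 210
center_y_3 = 190
radius_3 = 60
px0_4 = 100
py0_4 = 120
px0_5 = 230
py0_5 = 200
px1_5 = 270
py1_5 = 290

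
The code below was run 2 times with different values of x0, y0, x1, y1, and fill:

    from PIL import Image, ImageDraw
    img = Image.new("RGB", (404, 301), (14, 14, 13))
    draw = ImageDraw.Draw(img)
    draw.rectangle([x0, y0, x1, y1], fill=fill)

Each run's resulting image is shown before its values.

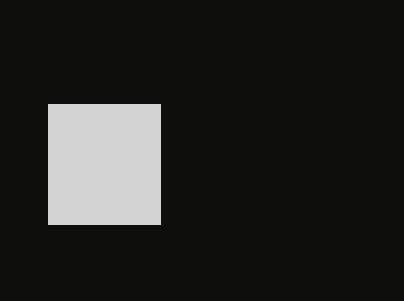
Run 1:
x0 = 48; y0 = 104; x1 = 160; y1 = 224; fill = 'lightgray'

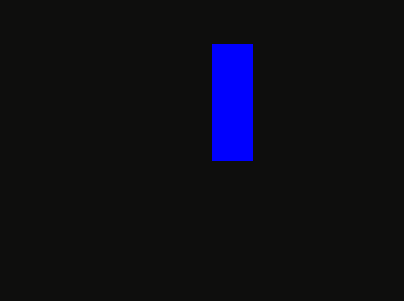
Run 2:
x0 = 212, y0 = 44, x1 = 252, y1 = 160, fill = 'blue'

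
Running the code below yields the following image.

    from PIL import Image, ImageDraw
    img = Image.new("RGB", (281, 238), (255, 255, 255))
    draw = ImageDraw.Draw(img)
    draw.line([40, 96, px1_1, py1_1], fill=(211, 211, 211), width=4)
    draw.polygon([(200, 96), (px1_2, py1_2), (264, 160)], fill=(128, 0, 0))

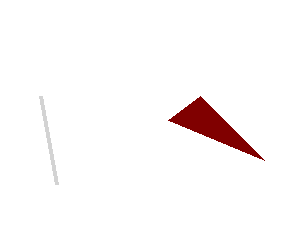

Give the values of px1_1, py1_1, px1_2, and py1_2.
px1_1 = 56
py1_1 = 184
px1_2 = 168
py1_2 = 120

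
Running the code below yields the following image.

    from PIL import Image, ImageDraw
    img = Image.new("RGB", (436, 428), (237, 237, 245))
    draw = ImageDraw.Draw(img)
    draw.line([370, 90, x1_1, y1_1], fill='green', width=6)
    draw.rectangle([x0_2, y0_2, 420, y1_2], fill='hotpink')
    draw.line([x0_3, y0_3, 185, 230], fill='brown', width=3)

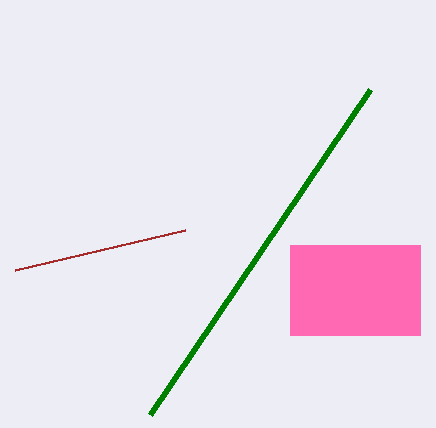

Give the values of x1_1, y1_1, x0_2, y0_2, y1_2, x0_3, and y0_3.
x1_1 = 150, y1_1 = 415, x0_2 = 290, y0_2 = 245, y1_2 = 335, x0_3 = 15, y0_3 = 270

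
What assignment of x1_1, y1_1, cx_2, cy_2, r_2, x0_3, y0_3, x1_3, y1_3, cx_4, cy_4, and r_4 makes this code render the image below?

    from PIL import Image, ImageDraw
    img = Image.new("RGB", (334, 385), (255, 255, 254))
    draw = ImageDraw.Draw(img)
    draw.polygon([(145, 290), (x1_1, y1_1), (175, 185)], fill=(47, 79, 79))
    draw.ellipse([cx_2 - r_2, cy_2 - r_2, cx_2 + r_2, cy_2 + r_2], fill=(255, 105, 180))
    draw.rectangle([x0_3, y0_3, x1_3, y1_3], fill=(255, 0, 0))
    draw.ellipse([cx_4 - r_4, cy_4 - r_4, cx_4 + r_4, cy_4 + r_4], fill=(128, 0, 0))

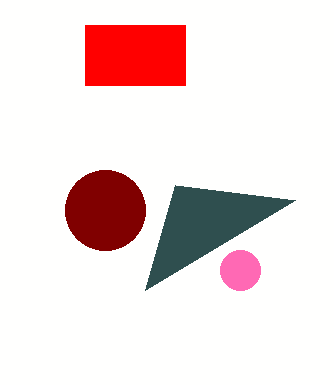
x1_1 = 295; y1_1 = 200; cx_2 = 240; cy_2 = 270; r_2 = 20; x0_3 = 85; y0_3 = 25; x1_3 = 185; y1_3 = 85; cx_4 = 105; cy_4 = 210; r_4 = 40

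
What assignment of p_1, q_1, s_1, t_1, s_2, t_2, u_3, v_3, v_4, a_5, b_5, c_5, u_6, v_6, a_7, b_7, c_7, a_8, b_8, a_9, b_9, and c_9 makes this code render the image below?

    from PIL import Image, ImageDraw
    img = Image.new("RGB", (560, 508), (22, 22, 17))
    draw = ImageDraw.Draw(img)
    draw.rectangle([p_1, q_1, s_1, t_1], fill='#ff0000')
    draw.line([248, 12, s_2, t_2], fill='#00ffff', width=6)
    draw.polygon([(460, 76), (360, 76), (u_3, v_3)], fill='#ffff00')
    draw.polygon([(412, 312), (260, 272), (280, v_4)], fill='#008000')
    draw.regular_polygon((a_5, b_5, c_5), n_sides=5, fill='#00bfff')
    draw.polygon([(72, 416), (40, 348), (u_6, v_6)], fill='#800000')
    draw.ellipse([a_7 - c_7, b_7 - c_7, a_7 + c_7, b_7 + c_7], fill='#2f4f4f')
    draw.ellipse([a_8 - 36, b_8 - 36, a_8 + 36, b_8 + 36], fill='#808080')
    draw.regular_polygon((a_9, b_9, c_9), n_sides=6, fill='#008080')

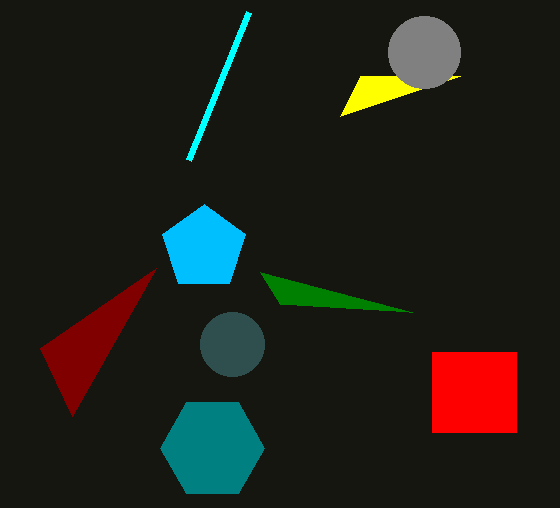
p_1 = 432
q_1 = 352
s_1 = 516
t_1 = 432
s_2 = 188
t_2 = 160
u_3 = 340
v_3 = 116
v_4 = 304
a_5 = 204
b_5 = 248
c_5 = 44
u_6 = 156
v_6 = 268
a_7 = 232
b_7 = 344
c_7 = 32
a_8 = 424
b_8 = 52
a_9 = 212
b_9 = 448
c_9 = 52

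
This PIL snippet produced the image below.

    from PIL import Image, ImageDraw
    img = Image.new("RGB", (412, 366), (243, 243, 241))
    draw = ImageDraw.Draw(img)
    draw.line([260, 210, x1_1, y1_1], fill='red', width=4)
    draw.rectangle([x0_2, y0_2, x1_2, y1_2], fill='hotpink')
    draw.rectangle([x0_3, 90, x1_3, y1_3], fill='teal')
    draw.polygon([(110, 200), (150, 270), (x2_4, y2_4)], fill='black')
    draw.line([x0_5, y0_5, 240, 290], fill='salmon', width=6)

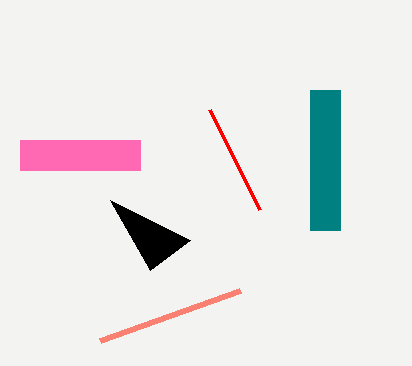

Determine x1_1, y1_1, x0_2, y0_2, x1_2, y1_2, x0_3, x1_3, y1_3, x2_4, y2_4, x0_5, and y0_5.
x1_1 = 210
y1_1 = 110
x0_2 = 20
y0_2 = 140
x1_2 = 140
y1_2 = 170
x0_3 = 310
x1_3 = 340
y1_3 = 230
x2_4 = 190
y2_4 = 240
x0_5 = 100
y0_5 = 340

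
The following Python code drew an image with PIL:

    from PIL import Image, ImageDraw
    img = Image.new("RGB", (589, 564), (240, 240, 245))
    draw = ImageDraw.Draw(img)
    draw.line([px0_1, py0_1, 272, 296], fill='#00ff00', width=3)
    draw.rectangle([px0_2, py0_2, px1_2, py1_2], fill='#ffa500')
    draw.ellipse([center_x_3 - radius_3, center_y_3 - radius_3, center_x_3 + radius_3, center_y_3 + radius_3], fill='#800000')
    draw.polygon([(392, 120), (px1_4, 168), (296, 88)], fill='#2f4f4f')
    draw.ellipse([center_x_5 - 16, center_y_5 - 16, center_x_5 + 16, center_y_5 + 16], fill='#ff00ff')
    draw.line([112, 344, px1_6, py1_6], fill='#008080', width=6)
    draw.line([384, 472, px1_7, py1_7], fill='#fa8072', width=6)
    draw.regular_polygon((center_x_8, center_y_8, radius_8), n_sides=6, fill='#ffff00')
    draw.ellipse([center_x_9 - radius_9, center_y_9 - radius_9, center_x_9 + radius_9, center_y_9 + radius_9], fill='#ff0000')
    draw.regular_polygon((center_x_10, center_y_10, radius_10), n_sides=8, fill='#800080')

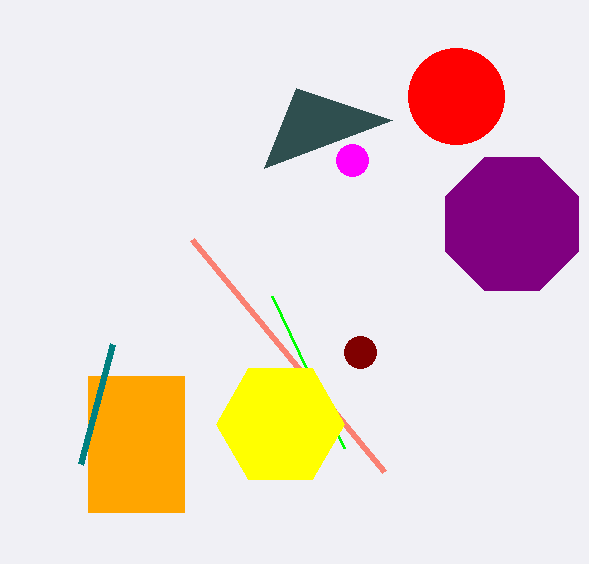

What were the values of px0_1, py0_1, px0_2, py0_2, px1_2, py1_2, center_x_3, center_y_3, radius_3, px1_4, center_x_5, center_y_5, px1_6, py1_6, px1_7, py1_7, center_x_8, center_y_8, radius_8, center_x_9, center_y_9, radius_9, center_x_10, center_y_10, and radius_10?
px0_1 = 344, py0_1 = 448, px0_2 = 88, py0_2 = 376, px1_2 = 184, py1_2 = 512, center_x_3 = 360, center_y_3 = 352, radius_3 = 16, px1_4 = 264, center_x_5 = 352, center_y_5 = 160, px1_6 = 80, py1_6 = 464, px1_7 = 192, py1_7 = 240, center_x_8 = 280, center_y_8 = 424, radius_8 = 64, center_x_9 = 456, center_y_9 = 96, radius_9 = 48, center_x_10 = 512, center_y_10 = 224, radius_10 = 72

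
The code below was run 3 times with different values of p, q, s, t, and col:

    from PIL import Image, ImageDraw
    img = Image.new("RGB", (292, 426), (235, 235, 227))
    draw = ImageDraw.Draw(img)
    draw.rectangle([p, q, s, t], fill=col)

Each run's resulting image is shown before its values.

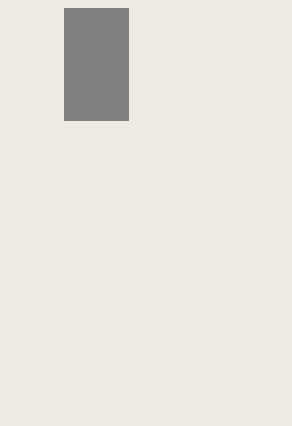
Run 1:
p = 64; q = 8; s = 128; t = 120; col = 'gray'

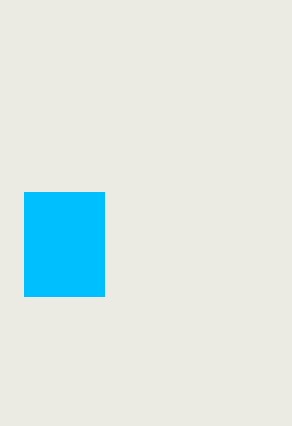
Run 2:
p = 24, q = 192, s = 104, t = 296, col = 'deepskyblue'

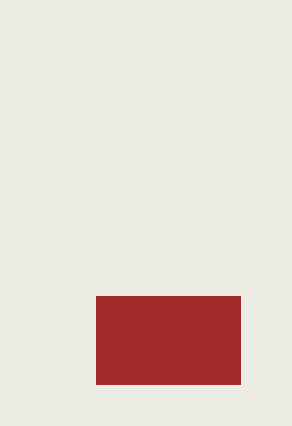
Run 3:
p = 96; q = 296; s = 240; t = 384; col = 'brown'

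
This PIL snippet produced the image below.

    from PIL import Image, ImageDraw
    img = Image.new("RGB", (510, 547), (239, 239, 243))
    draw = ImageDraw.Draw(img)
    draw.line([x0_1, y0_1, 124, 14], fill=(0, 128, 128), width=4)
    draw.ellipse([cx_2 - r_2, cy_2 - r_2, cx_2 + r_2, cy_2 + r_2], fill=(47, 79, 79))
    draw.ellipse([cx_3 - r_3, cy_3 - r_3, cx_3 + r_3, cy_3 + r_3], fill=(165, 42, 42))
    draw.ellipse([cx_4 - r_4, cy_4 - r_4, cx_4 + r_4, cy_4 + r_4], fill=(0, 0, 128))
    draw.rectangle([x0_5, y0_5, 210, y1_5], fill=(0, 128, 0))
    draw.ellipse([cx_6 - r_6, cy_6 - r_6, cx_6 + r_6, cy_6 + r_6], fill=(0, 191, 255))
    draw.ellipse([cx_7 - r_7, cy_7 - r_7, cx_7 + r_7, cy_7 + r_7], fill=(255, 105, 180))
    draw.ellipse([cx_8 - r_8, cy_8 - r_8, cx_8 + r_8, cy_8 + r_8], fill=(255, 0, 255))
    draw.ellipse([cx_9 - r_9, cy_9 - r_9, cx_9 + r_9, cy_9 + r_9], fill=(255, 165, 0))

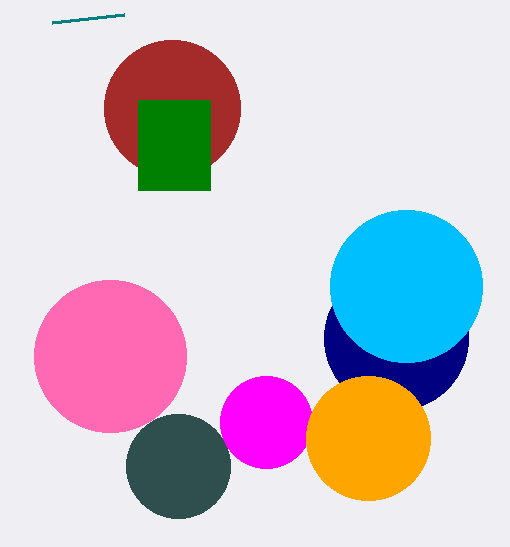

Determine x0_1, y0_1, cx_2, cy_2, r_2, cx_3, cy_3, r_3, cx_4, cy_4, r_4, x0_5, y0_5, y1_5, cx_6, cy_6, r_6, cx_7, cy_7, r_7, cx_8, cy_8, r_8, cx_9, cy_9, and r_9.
x0_1 = 52; y0_1 = 22; cx_2 = 178; cy_2 = 466; r_2 = 52; cx_3 = 172; cy_3 = 108; r_3 = 68; cx_4 = 396; cy_4 = 338; r_4 = 72; x0_5 = 138; y0_5 = 100; y1_5 = 190; cx_6 = 406; cy_6 = 286; r_6 = 76; cx_7 = 110; cy_7 = 356; r_7 = 76; cx_8 = 266; cy_8 = 422; r_8 = 46; cx_9 = 368; cy_9 = 438; r_9 = 62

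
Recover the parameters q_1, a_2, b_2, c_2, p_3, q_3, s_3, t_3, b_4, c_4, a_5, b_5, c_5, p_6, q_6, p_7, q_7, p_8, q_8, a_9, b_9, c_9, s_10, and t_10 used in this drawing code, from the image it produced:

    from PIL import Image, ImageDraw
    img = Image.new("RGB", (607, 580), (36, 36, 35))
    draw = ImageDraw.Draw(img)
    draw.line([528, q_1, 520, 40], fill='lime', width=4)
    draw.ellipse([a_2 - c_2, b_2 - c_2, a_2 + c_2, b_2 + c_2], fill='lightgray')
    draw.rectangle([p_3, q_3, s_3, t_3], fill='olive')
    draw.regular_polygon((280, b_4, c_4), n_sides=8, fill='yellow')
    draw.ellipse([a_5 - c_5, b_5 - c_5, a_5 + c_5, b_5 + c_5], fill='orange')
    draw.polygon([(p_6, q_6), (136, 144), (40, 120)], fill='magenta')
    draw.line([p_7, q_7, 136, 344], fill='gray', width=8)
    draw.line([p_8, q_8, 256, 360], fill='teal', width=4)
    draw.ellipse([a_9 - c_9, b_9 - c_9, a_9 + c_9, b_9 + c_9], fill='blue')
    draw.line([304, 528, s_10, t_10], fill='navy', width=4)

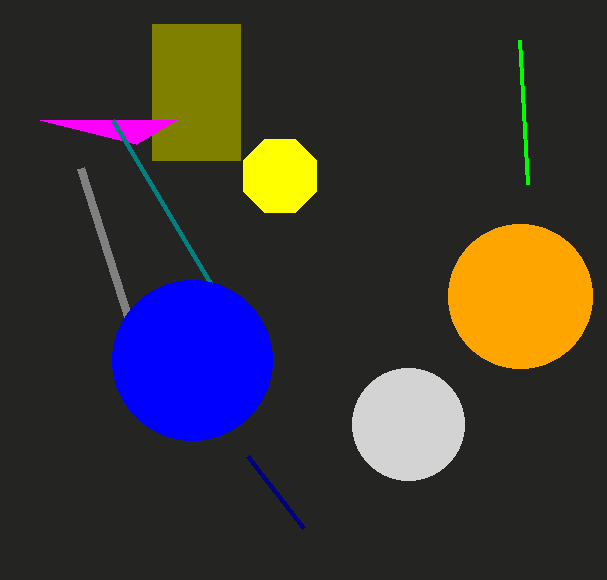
q_1 = 184; a_2 = 408; b_2 = 424; c_2 = 56; p_3 = 152; q_3 = 24; s_3 = 240; t_3 = 160; b_4 = 176; c_4 = 40; a_5 = 520; b_5 = 296; c_5 = 72; p_6 = 176; q_6 = 120; p_7 = 80; q_7 = 168; p_8 = 112; q_8 = 120; a_9 = 192; b_9 = 360; c_9 = 80; s_10 = 248; t_10 = 456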